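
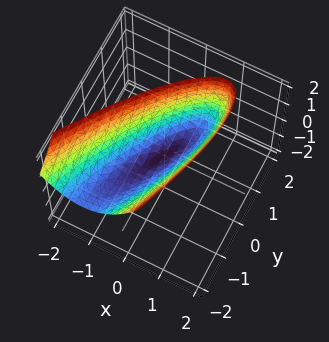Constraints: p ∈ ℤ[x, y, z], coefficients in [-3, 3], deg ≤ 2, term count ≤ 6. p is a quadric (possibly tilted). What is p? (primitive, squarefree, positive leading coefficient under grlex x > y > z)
First, deg p = 2. No degree-1 surface has this shape.
Then, against the integer gridlines: one y-axis crossing is at y = 0; one x-axis crossing is at x = 0; it meets the z-axis at z = 0 (among the integer gridlines).
Finally, together with the visible shape, these determine p as stated.

3*x^2 - 3*x*y + y^2 + y*z - 2*z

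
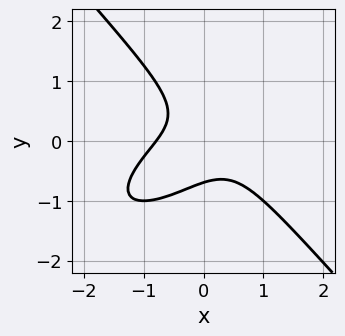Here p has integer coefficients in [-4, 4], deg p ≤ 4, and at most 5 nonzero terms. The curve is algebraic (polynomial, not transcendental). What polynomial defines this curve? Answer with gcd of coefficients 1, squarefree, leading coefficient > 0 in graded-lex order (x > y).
2*x^3 - 2*x^2*y + 3*y^3 + 2*x*y + 1

deg p = 3. The shape is more complex than any degree-2 curve.
The integer polynomial consistent with all of this is the stated p.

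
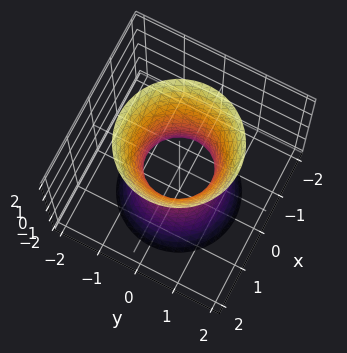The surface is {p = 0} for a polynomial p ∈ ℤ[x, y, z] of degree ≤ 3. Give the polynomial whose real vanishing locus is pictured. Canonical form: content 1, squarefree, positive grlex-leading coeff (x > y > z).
3*x^2 + 3*y^2 - z^2 - 2

(a) Degree: an hourglass — one-sheet hyperboloid; a quadric, so deg p = 2.
(b) Symmetries: it's symmetric under z → −z, forcing even powers of z; the z-axis is an axis of rotation, so x and y enter only as x² + y².
(c) Against the integer gridlines: a circular section at z = -1 has radius exactly 1; it misses every integer gridline on the z-axis.
(d) Solving for integer coefficients yields p as stated.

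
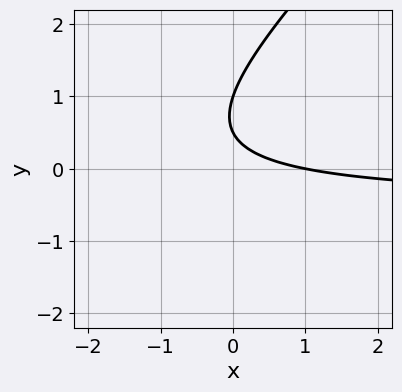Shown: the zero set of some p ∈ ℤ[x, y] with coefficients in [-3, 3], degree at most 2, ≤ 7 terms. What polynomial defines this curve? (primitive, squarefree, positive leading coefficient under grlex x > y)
First, the degree is 2 — no degree-1 curve has this shape.
Next, checking where it meets the axes: it meets the x-axis at x = 1 (among the integer gridlines); it crosses the y-axis at the gridline y = 1.
Finally, fitting integer coefficients to these (and the overall shape) gives p.

2*x*y - 2*y^2 + x + 3*y - 1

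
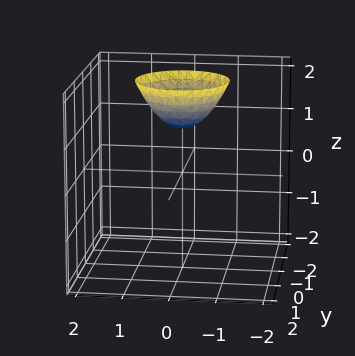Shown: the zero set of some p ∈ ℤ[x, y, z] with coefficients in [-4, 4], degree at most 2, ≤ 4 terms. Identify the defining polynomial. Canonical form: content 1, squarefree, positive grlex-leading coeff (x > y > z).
x^2 + y^2 - z + 1

deg p = 2. A generic line meets the surface in up to 2 points.
Symmetries: rotational symmetry about the z-axis ⇒ p depends on x, y only through x² + y².
Checking where it meets the axes: one z-axis crossing is at z = 1; a circular section at z = 2 has radius exactly 1.
Putting this together gives p.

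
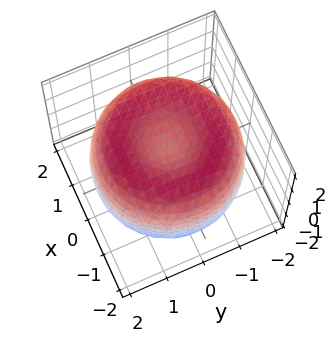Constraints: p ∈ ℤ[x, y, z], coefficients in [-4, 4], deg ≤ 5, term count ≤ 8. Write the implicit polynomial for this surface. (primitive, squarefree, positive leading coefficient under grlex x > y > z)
x^4 + 2*x^2*y^2 + y^4 - 3*x^2 - 3*y^2 + 2*z^2 - 2

First, degree: the shape is more complex than any degree-3 surface, so deg p = 4.
Next, by symmetry, the z-axis is an axis of rotation, so x and y enter only as x² + y².
Then, observable constraints: a circular section at z = -1 has radius between 1 and 2; among the integer gridlines, it crosses the z-axis at z ∈ {-1, 1}.
Finally, these observations pin down the coefficients.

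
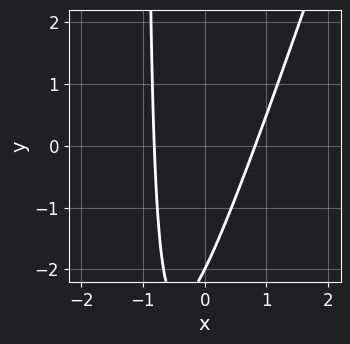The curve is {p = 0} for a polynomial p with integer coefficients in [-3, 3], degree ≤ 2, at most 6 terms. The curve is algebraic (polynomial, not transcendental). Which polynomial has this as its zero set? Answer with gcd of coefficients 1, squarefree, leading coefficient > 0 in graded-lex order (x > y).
3*x^2 - x*y - y - 2

(a) Degree: a generic line meets the curve in up to 2 points, so deg p = 2.
(b) Observable constraints: it crosses the y-axis at the gridline y = -2.
(c) Putting this together gives p.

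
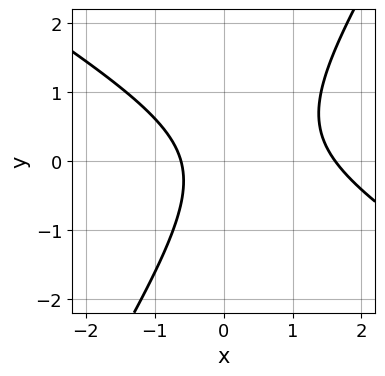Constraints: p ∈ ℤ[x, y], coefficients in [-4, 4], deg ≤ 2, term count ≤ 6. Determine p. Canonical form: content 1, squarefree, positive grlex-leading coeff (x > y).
x^2 + x*y - y^2 - x - 1

(a) Degree: a generic line meets the curve in up to 2 points, so deg p = 2.
(b) Against the integer gridlines: no y-intercept at any integer in the box.
(c) Matching integer coefficients to the picture gives p.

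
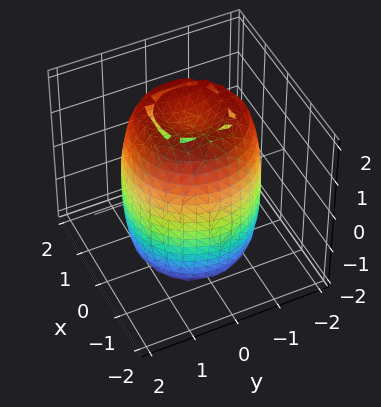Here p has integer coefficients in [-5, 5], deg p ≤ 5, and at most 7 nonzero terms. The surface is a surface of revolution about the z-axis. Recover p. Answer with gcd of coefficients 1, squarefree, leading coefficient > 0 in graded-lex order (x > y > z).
1. deg p = 4.
2. Symmetries: the z-axis is an axis of rotation, so x and y enter only as x² + y².
3. From the visible intercepts: a circular section at z = 2 has radius between 0 and 1.
4. Solving for integer coefficients yields p as stated.

2*x^4 + 4*x^2*y^2 + 2*y^4 - 3*x^2 - 3*y^2 + z^2 - 3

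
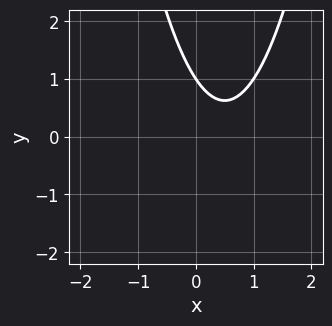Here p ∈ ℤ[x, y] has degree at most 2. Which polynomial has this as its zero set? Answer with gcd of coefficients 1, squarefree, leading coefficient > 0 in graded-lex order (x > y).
3*x^2 - 3*x - 2*y + 2

deg p = 2.
Observable constraints: it misses every integer gridline on the x-axis; one y-axis crossing is at y = 1.
Putting this together gives p.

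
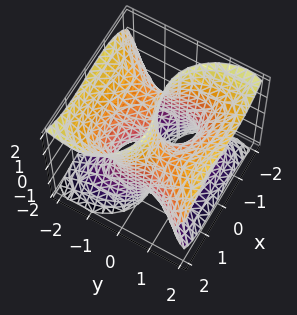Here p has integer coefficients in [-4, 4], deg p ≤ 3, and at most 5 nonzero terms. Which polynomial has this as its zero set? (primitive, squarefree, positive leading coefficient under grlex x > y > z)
1. Degree: the shape is more complex than any degree-2 surface, so deg p = 3.
2. Observable constraints: one x-axis crossing is at x = 0; the visible z-axis segment lies entirely on the surface; it crosses the y-axis at the gridline y = 0.
3. Matching integer coefficients to the picture gives p.

2*x^3 - 2*y^3 + 3*y*z^2 + y*z - 3*x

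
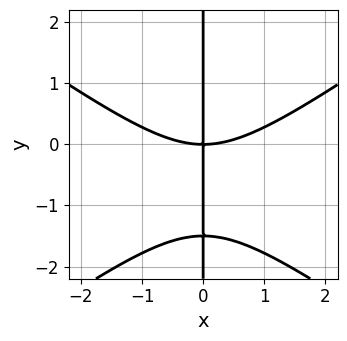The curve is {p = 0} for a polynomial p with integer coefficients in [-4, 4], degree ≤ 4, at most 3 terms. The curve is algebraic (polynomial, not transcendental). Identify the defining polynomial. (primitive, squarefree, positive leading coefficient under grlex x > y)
First, deg p = 3. No degree-2 curve has this shape.
Next, from the visible intercepts: one x-axis crossing is at x = 0; the visible y-axis segment lies entirely on the curve.
Finally, the integer polynomial consistent with all of this is the stated p.

x^3 - 2*x*y^2 - 3*x*y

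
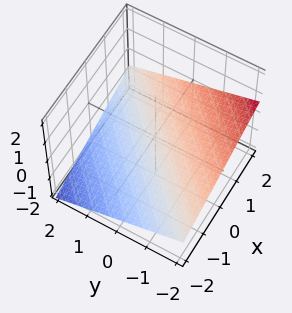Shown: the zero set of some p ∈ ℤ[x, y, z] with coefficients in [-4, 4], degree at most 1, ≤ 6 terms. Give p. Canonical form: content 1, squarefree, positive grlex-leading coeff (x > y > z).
x - y - 3*z - 2

1. The degree is 1 — the surface is flat (a plane).
2. From the axis intercepts and sections: it crosses the y-axis at the gridline y = -2; it crosses the x-axis at the gridline x = 2.
3. These observations pin down the coefficients.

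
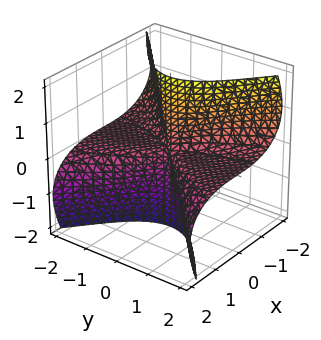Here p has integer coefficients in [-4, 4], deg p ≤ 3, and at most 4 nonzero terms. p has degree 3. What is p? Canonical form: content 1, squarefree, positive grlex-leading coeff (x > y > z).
x^3 + 3*x*z^2 + 3*y^2*z

First, the degree is 3 — no degree-2 surface has this shape.
Next, from the axis intercepts and sections: the visible y-axis segment lies entirely on the surface; the visible z-axis segment lies entirely on the surface.
Finally, matching integer coefficients to the picture gives p.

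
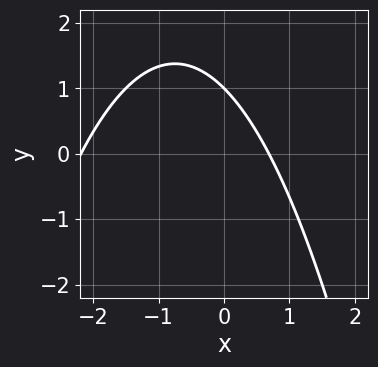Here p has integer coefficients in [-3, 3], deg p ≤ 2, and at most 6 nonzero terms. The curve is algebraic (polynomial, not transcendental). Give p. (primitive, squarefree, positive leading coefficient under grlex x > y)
First, degree: no degree-1 curve has this shape, so deg p = 2.
Next, from the visible intercepts: it meets the y-axis at y = 1 (among the integer gridlines).
Finally, assembling these constraints gives the stated polynomial.

2*x^2 + 3*x + 3*y - 3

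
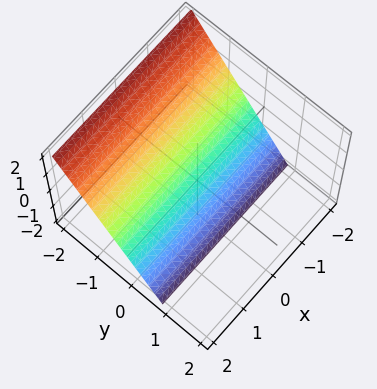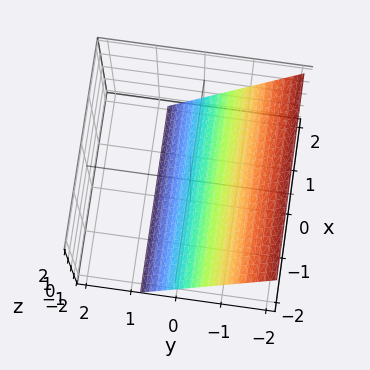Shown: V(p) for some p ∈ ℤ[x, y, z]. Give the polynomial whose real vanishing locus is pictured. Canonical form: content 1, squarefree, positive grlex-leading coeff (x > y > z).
3*y + 2*z + 2

First, the degree is 1 — every cross-section is a straight line — this is a plane.
Next, reading off the gridlines: it meets the z-axis at z = -1 (among the integer gridlines); it misses every integer gridline on the x-axis.
Finally, these observations pin down the coefficients.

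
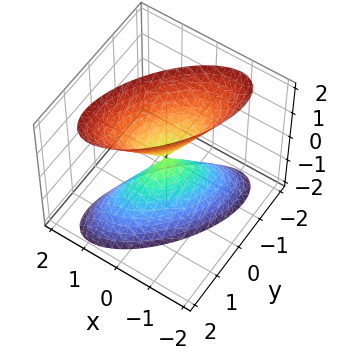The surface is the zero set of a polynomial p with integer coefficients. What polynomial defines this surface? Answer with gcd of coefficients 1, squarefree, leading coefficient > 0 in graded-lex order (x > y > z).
3*x^2 - 3*x*y + 2*y^2 - z^2

1. There are 2 components.
2. deg p = 2.
3. Against the integer gridlines: it crosses the x-axis at the gridline x = 0; it crosses the y-axis at the gridline y = 0.
4. Fitting integer coefficients to these (and the overall shape) gives p.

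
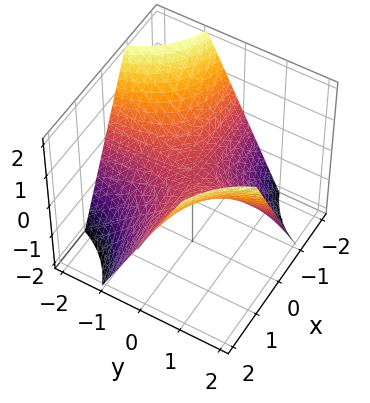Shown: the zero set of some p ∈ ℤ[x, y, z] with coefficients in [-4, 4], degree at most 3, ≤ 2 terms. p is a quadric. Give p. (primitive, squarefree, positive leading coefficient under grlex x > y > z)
x*y - z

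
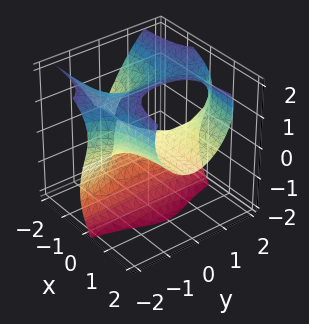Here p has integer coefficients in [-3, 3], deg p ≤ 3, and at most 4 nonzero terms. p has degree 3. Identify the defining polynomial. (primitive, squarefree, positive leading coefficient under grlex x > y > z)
2*x*y^2 + z^3 - 2*x*z - 3*z

(a) Degree: a generic line meets the surface in up to 3 points, so deg p = 3.
(b) Observable constraints: one z-axis crossing is at z = 0; every point of the x-axis in the box is on the surface.
(c) Assembling these constraints gives the stated polynomial. Check: (0, -2, 0) on the y-axis lies on the surface, and p(0, -2, 0) = 0. ✓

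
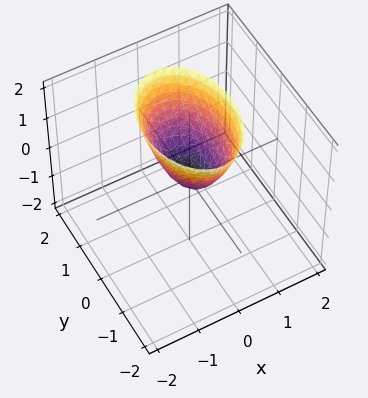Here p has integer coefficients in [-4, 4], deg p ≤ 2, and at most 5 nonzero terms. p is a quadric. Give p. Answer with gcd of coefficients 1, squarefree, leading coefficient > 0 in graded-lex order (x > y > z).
2*x^2 + y^2 - z

1. deg p = 2. A paraboloid; a quadric.
2. Symmetries: it's symmetric under y → −y, forcing even powers of y; mirror symmetry x ↦ −x ⇒ only even powers of x.
3. From the axis intercepts and sections: it crosses the y-axis at the gridline y = 0; it meets the z-axis at z = 0 (among the integer gridlines); one x-axis crossing is at x = 0.
4. Matching integer coefficients to the picture gives p.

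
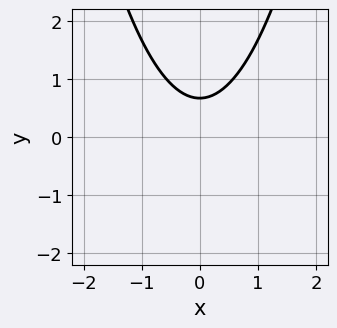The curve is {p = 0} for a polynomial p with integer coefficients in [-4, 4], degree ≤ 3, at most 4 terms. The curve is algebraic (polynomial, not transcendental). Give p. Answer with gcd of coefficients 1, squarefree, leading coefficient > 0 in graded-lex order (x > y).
3*x^2 - 3*y + 2

Degree: the shape is more complex than any degree-1 curve, so deg p = 2.
Symmetries: the x ↦ −x reflection is a symmetry, so x appears only in even powers.
Checking where it meets the axes: it misses every integer gridline on the x-axis.
Matching integer coefficients to the picture gives p.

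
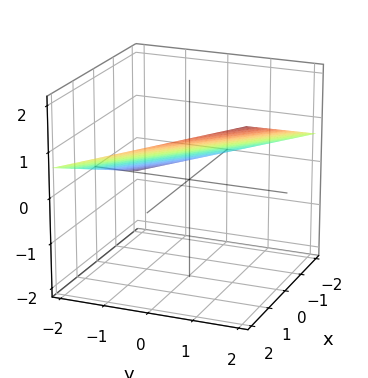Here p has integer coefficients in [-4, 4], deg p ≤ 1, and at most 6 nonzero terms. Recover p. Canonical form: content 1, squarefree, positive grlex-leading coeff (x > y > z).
x + y - 3*z + 2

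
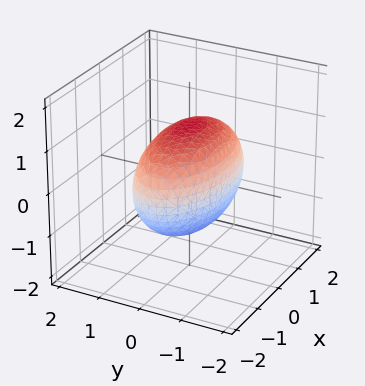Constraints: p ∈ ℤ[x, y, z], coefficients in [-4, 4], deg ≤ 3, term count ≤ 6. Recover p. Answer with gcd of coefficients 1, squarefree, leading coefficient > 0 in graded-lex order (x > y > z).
1. The degree is 2 — bounded and convex; a quadric.
2. Symmetries: mirror symmetry z ↦ −z ⇒ only even powers of z; it's symmetric under y → −y, forcing even powers of y; it's symmetric under x → −x, forcing even powers of x.
3. Reading off the gridlines: the y-axis gridline crossings are at y ∈ {-1, 1}.
4. Assembling these constraints gives the stated polynomial.

x^2 + 3*y^2 + 2*z^2 - 3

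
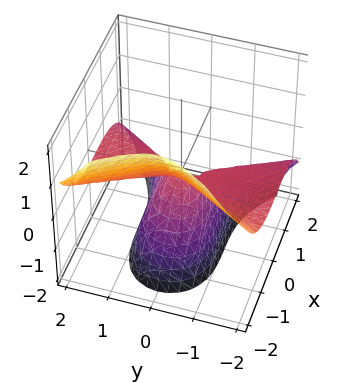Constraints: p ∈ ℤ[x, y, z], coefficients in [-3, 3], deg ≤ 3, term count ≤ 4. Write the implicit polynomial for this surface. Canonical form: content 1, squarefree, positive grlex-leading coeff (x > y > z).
(a) Degree: the shape is more complex than any degree-2 surface, so deg p = 3.
(b) Against the integer gridlines: it crosses the z-axis at the gridline z = 0; the visible y-axis segment lies entirely on the surface; one x-axis crossing is at x = 0.
(c) Fitting integer coefficients to these (and the overall shape) gives p.

x^3 + 2*y^2*z + z^2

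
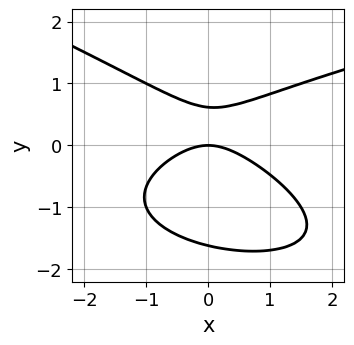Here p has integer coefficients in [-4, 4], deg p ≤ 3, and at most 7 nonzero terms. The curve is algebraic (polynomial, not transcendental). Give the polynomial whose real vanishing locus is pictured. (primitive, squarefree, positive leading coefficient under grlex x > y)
x*y^2 + 3*y^3 - 2*x^2 + 3*y^2 - 3*y

1. The degree is 3 — a generic line meets the curve in up to 3 points.
2. From the axis intercepts and sections: one y-axis crossing is at y = 0; it meets the x-axis at x = 0 (among the integer gridlines).
3. Fitting integer coefficients to these (and the overall shape) gives p.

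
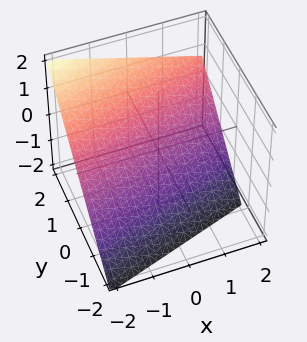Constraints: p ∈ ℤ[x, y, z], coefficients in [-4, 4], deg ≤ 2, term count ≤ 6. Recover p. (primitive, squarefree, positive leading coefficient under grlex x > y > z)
x - 3*y + 3*z + 2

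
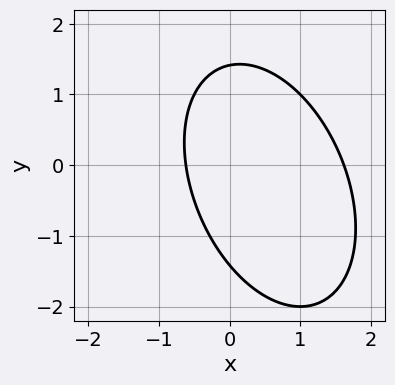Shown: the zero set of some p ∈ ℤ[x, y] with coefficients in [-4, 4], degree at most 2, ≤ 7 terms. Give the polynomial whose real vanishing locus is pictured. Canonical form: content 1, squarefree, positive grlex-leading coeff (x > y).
2*x^2 + x*y + y^2 - 2*x - 2

First, the degree is 2 — a generic line meets the curve in up to 2 points.
Finally, the integer polynomial consistent with all of this is the stated p.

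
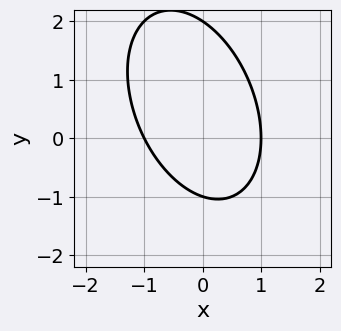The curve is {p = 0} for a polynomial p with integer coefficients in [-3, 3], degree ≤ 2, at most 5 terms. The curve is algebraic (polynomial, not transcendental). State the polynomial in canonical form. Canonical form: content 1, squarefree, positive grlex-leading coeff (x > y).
First, degree: the shape is more complex than any degree-1 curve, so deg p = 2.
Then, from the visible intercepts: the y-axis gridline crossings are at y ∈ {-1, 2}; the x-axis gridline crossings are at x ∈ {-1, 1}.
Finally, putting this together gives p.

2*x^2 + x*y + y^2 - y - 2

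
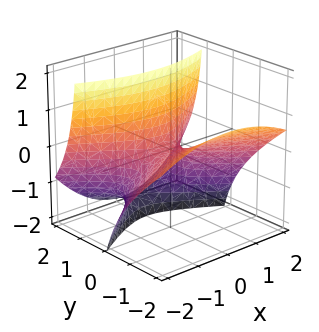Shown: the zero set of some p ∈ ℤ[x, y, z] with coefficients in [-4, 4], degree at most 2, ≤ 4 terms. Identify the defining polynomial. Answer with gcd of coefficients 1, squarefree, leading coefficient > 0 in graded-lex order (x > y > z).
x^2 - 2*y^2 - 3*y*z + 2*z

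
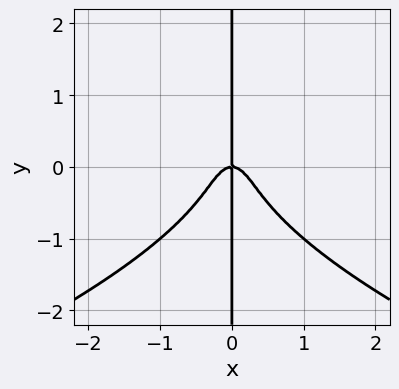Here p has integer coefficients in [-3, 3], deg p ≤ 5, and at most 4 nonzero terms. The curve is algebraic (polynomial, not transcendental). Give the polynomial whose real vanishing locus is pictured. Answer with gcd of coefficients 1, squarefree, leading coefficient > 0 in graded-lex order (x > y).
2*x*y^3 + 3*x^3 + x*y

(a) The degree is 4 — a generic line meets the curve in up to 4 points.
(b) From the visible intercepts: one x-axis crossing is at x = 0; the visible y-axis segment lies entirely on the curve.
(c) Together with the visible shape, these determine p as stated.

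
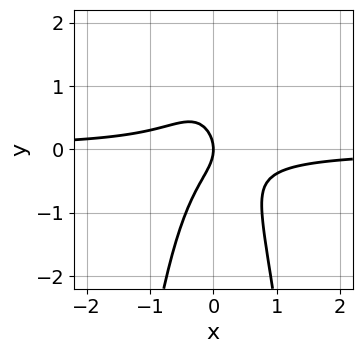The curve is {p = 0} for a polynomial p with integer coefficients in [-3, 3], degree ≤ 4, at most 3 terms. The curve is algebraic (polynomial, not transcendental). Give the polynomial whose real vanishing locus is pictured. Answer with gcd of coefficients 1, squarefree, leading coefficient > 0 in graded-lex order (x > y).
3*x^2*y + y^2 + x

deg p = 3.
Reading off the gridlines: it meets the x-axis at x = 0 (among the integer gridlines); one y-axis crossing is at y = 0.
Matching integer coefficients to the picture gives p.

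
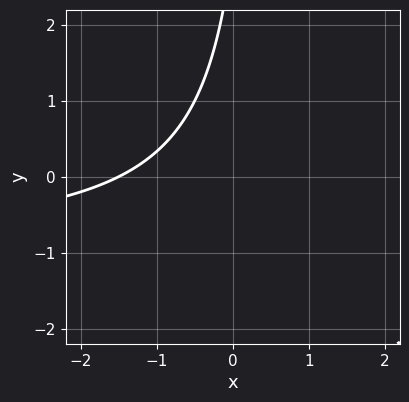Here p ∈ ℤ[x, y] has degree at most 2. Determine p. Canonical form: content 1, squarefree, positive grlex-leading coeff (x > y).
First, deg p = 2. The shape is more complex than any degree-1 curve.
Next, reading off the gridlines: no y-intercept at any integer in the box.
Finally, these observations pin down the coefficients.

2*x*y + 2*x - y + 3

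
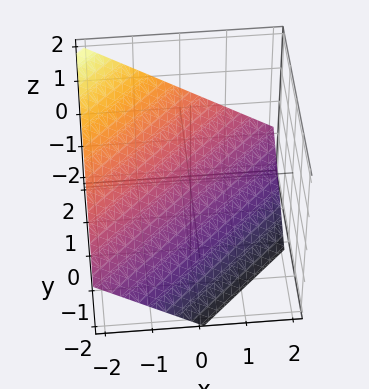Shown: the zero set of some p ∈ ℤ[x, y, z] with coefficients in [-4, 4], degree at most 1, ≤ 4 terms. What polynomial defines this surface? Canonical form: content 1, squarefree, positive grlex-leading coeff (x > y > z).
First, degree: the surface is flat (a plane), so deg p = 1.
Then, observable constraints: it crosses the y-axis at the gridline y = 1; it meets the x-axis at x = -1 (among the integer gridlines).
Finally, these observations pin down the coefficients.

2*x - 2*y + 3*z + 2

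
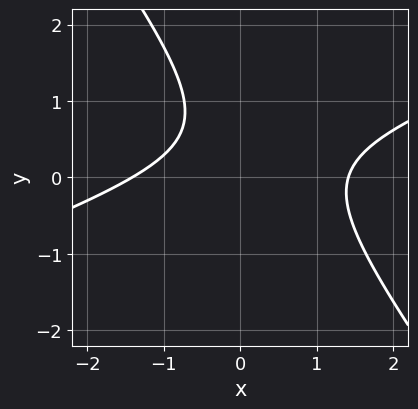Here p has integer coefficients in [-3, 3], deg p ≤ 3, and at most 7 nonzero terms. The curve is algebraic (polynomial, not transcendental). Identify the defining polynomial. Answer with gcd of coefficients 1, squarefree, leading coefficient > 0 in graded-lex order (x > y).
x^2 - 2*x*y - 2*y^2 + 2*y - 2

(a) The degree is 2 — no degree-1 curve has this shape.
(b) From the visible intercepts: the curve avoids every integer y-axis point in the box.
(c) Putting this together gives p.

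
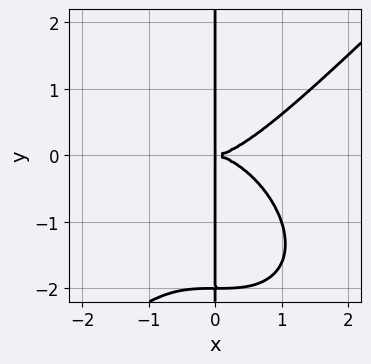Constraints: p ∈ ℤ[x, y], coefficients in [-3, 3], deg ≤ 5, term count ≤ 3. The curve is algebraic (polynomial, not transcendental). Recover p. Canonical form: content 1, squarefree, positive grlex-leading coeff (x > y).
First, deg p = 4. The shape is more complex than any degree-3 curve.
Then, against the integer gridlines: the visible y-axis segment lies entirely on the curve.
Finally, the integer polynomial consistent with all of this is the stated p.

x^4 - x*y^3 - 2*x*y^2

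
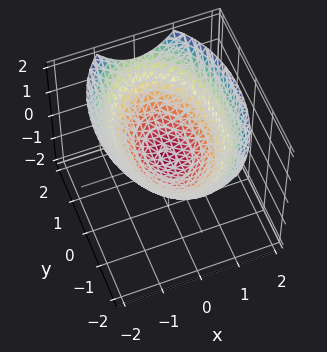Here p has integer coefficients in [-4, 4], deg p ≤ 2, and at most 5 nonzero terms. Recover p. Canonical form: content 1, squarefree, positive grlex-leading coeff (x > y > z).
2*x^2 + y^2 - 3*z

1. Degree: a single bowl opening along one axis; a quadric, so deg p = 2.
2. Symmetries: it's symmetric under y → −y, forcing even powers of y; it's symmetric under x → −x, forcing even powers of x.
3. From the axis intercepts and sections: it crosses the z-axis at the gridline z = 0; it crosses the y-axis at the gridline y = 0.
4. Solving for integer coefficients yields p as stated.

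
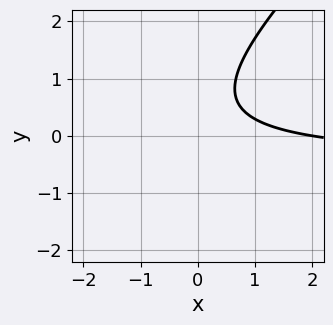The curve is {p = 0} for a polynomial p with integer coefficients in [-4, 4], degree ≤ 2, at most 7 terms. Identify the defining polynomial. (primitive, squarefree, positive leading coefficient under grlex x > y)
1. deg p = 2. The shape is more complex than any degree-1 curve.
2. From the axis intercepts and sections: it crosses the x-axis at the gridline x = 2; the curve avoids every integer y-axis point in the box.
3. The integer polynomial consistent with all of this is the stated p.

2*x*y - 2*y^2 + x + 2*y - 2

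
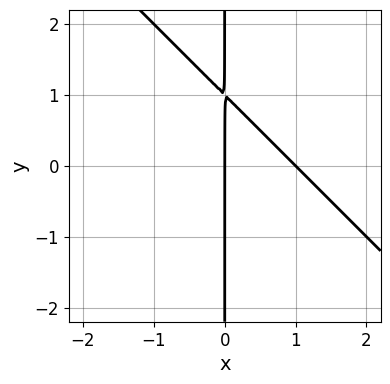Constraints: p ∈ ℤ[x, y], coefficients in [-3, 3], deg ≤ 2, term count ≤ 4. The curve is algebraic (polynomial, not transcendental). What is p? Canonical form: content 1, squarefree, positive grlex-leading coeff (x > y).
The degree is 2 — the shape is more complex than any degree-1 curve.
Checking where it meets the axes: among the integer gridlines, it crosses the x-axis at x ∈ {0, 1}; every point of the y-axis in the box is on the curve.
Solving for integer coefficients yields p as stated.

x^2 + x*y - x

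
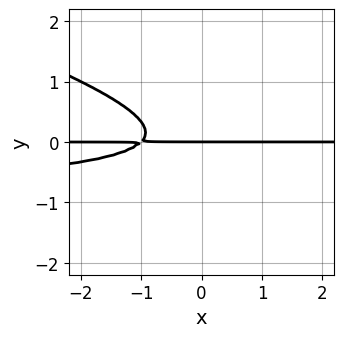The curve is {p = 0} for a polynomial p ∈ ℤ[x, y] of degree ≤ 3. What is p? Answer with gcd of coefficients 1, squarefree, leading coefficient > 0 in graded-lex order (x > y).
x*y^2 + 3*y^3 + x*y + y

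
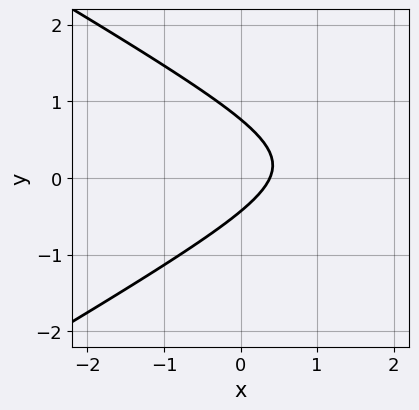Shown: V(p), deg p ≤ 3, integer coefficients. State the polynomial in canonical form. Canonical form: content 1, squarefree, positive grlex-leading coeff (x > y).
x^2 - 3*y^2 - 3*x + y + 1

(a) Degree: a generic line meets the curve in up to 2 points, so deg p = 2.
(b) Solving for integer coefficients yields p as stated.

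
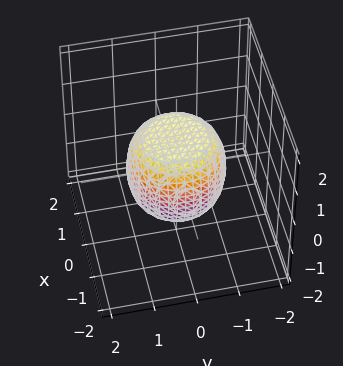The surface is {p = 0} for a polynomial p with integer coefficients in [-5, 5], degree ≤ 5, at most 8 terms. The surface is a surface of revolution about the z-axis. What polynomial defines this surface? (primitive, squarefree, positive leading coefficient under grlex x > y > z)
2*x^4 + 4*x^2*y^2 + 2*y^4 - x^2 - y^2 + 2*z^2 - 2

First, the degree is 4 — a generic line meets the surface in up to 4 points.
Next, by symmetry, the surface is invariant under rotation about z: p = q(x² + y², z).
Then, checking where it meets the axes: a circular section at z = 1 has radius between 0 and 1; among the integer gridlines, it crosses the z-axis at z ∈ {-1, 1}.
Finally, fitting integer coefficients to these (and the overall shape) gives p.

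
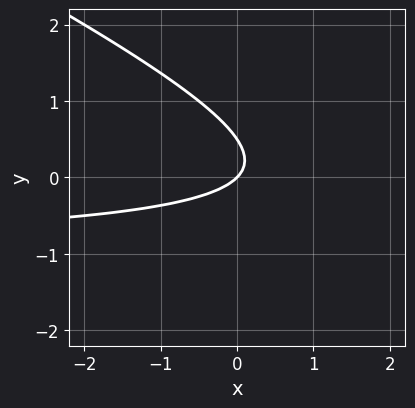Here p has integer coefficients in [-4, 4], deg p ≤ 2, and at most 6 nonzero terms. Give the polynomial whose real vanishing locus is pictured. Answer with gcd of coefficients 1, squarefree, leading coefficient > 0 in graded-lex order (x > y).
x*y + 2*y^2 + x - y

1. Degree: no degree-1 curve has this shape, so deg p = 2.
2. Reading off the gridlines: it crosses the x-axis at the gridline x = 0; it meets the y-axis at y = 0 (among the integer gridlines).
3. Solving for integer coefficients yields p as stated.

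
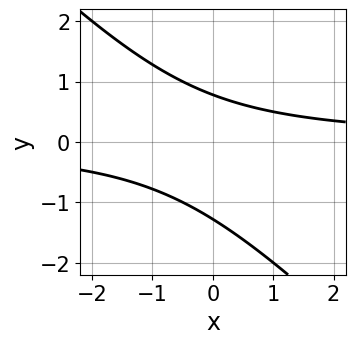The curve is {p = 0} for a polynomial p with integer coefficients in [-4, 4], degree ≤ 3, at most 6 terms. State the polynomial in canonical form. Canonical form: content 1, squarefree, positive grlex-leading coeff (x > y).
2*x*y + 2*y^2 + y - 2

(a) deg p = 2. No degree-1 curve has this shape.
(b) Observable constraints: it misses every integer gridline on the x-axis.
(c) Assembling these constraints gives the stated polynomial.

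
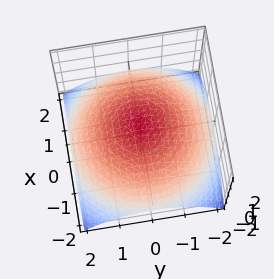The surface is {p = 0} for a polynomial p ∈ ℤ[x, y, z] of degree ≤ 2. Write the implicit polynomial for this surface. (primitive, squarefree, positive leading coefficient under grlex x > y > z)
1. deg p = 2. No degree-1 surface has this shape.
2. Symmetry: the surface is invariant under rotation about z: p = q(x² + y², z).
3. Against the integer gridlines: one z-axis crossing is at z = 1; a circular section at z = 0 has radius between 1 and 2.
4. Solving for integer coefficients yields p as stated.

x^2 + y^2 + 3*z - 3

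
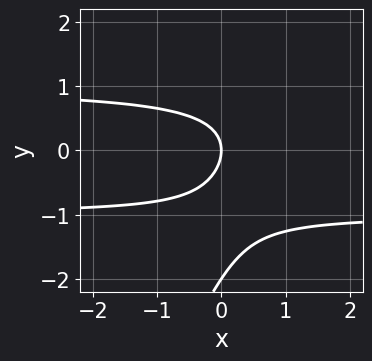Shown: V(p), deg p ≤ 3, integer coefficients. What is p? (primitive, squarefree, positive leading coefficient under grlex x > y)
2*x*y^2 - y^3 - 2*y^2 - 2*x

(a) deg p = 3. A generic line meets the curve in up to 3 points.
(b) Reading off the gridlines: it meets the x-axis at x = 0 (among the integer gridlines); among the integer gridlines, it crosses the y-axis at y ∈ {-2, 0}.
(c) The integer polynomial consistent with all of this is the stated p.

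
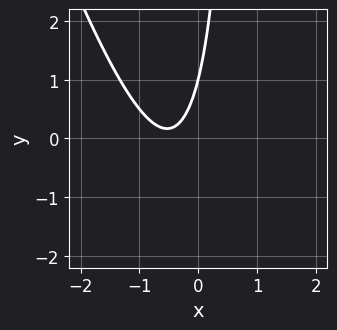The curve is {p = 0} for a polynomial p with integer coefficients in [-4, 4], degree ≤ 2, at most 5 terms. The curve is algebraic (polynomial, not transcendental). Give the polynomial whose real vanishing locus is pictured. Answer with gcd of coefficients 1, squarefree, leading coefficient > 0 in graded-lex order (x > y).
1. Degree: the shape is more complex than any degree-1 curve, so deg p = 2.
2. Observable constraints: it meets the y-axis at y = 1 (among the integer gridlines); the curve avoids every integer x-axis point in the box.
3. Together with the visible shape, these determine p as stated.

3*x^2 + x*y + 3*x - y + 1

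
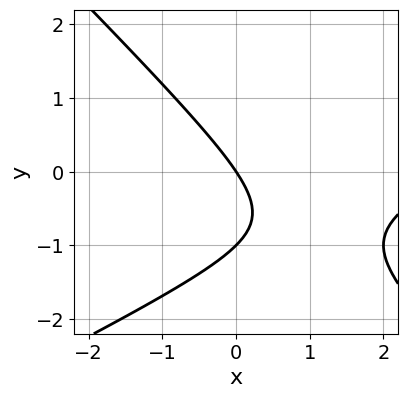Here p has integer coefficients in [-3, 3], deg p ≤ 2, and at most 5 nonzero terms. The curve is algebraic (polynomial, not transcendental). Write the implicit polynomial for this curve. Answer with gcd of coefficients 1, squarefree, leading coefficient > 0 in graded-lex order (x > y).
x^2 - x*y - 2*y^2 - 3*x - 2*y

(a) Degree: a generic line meets the curve in up to 2 points, so deg p = 2.
(b) Checking where it meets the axes: the y-axis gridline crossings are at y ∈ {-1, 0}; one x-axis crossing is at x = 0.
(c) Assembling these constraints gives the stated polynomial.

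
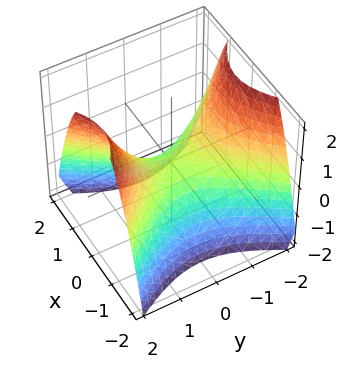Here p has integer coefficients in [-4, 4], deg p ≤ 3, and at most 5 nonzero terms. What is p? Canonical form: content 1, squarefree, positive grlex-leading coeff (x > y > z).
3*x^2 - 2*y^2 + 3*z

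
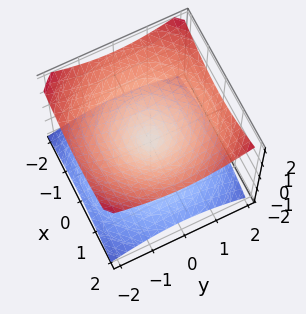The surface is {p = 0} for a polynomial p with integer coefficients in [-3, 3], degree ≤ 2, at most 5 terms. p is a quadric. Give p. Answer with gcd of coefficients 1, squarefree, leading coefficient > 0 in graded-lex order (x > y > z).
x^2 + y^2 - 2*z^2

Degree: a double cone through the origin; a quadric, so deg p = 2.
Symmetries: the z ↦ −z reflection is a symmetry, so z appears only in even powers; every cross-section ⟂ z is a circle, so x, y appear only via x² + y².
Reading off the gridlines: a circular section at z = 1 has radius between 1 and 2; one y-axis crossing is at y = 0; one z-axis crossing is at z = 0; it crosses the x-axis at the gridline x = 0.
Solving for integer coefficients yields p as stated.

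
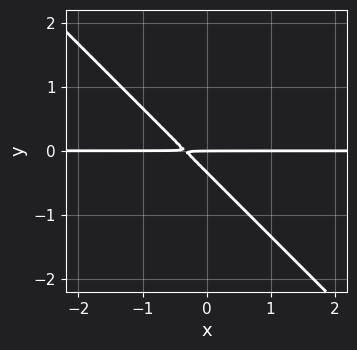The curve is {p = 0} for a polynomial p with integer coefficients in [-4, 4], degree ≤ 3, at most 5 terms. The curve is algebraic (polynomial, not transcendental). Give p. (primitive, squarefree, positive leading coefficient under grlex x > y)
3*x*y + 3*y^2 + y

1. The degree is 2 — a generic line meets the curve in up to 2 points.
2. Reading off the gridlines: it meets the y-axis at y = 0 (among the integer gridlines); every point of the x-axis in the box is on the curve.
3. Together with the visible shape, these determine p as stated.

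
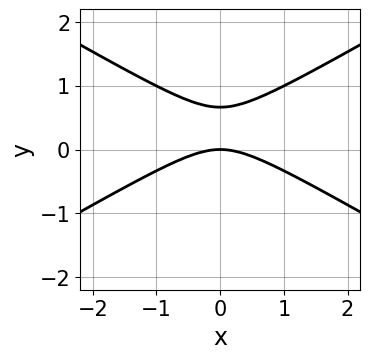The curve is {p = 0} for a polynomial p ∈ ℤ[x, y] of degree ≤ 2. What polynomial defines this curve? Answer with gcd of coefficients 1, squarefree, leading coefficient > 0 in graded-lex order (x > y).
First, the degree is 2 — the shape is more complex than any degree-1 curve.
Next, symmetries: mirror symmetry x ↦ −x ⇒ only even powers of x.
Then, from the visible intercepts: it crosses the x-axis at the gridline x = 0; it meets the y-axis at y = 0 (among the integer gridlines).
Finally, the integer polynomial consistent with all of this is the stated p.

x^2 - 3*y^2 + 2*y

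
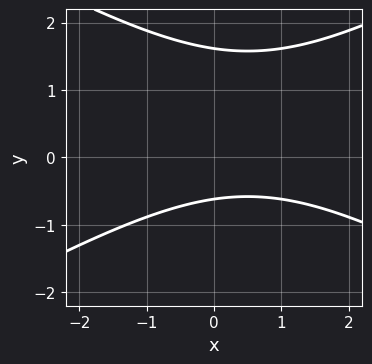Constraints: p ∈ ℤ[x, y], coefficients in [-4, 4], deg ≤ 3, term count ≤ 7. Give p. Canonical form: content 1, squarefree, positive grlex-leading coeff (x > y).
x^2 - 3*y^2 - x + 3*y + 3

First, deg p = 2. No degree-1 curve has this shape.
Then, checking where it meets the axes: it misses every integer gridline on the x-axis.
Finally, the integer polynomial consistent with all of this is the stated p.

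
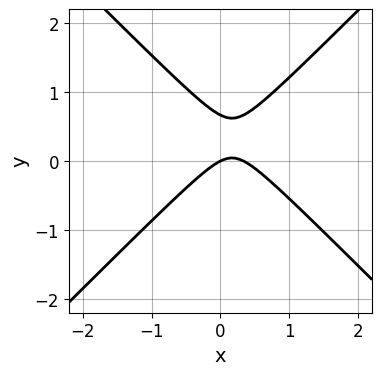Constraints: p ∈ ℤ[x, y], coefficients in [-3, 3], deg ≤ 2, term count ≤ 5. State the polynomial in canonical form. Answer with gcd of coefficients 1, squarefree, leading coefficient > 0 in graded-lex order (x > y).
1. deg p = 2.
2. From the axis intercepts and sections: it crosses the x-axis at the gridline x = 0; it meets the y-axis at y = 0 (among the integer gridlines).
3. The integer polynomial consistent with all of this is the stated p.

3*x^2 - 3*y^2 - x + 2*y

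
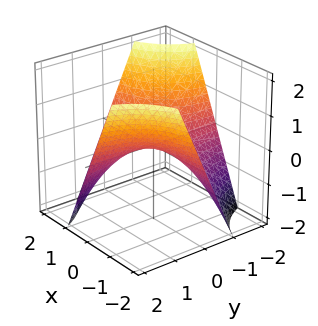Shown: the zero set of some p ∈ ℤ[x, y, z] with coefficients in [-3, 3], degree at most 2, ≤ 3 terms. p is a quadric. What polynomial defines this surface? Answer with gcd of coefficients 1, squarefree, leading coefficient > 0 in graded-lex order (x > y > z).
1. Degree: a saddle surface; a quadric, so deg p = 2.
2. Observable constraints: one z-axis crossing is at z = 0; the visible y-axis segment lies entirely on the surface.
3. Fitting integer coefficients to these (and the overall shape) gives p. Check: (2, 0, 0) on the x-axis lies on the surface, and p(2, 0, 0) = 0. ✓

x*y + z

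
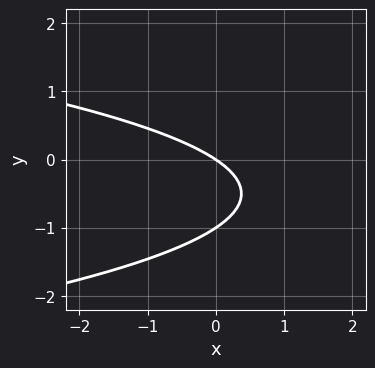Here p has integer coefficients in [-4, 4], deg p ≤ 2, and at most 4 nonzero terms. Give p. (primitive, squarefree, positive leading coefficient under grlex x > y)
(a) The degree is 2 — no degree-1 curve has this shape.
(b) Reading off the gridlines: the y-axis gridline crossings are at y ∈ {-1, 0}; it crosses the x-axis at the gridline x = 0.
(c) Fitting integer coefficients to these (and the overall shape) gives p.

3*y^2 + 2*x + 3*y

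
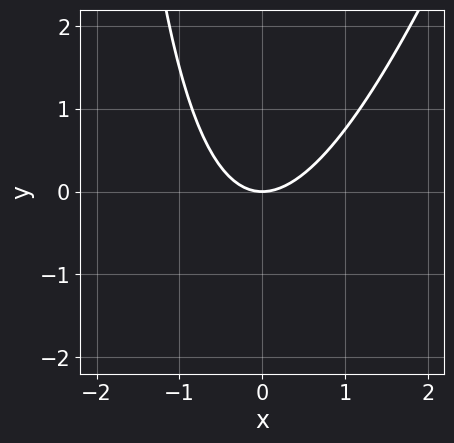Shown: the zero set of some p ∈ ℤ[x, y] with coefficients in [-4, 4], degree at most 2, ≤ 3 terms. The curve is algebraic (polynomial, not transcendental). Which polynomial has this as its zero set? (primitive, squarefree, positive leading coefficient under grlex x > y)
deg p = 2. No degree-1 curve has this shape.
Observable constraints: it meets the y-axis at y = 0 (among the integer gridlines); it meets the x-axis at x = 0 (among the integer gridlines).
These observations pin down the coefficients.

3*x^2 - x*y - 3*y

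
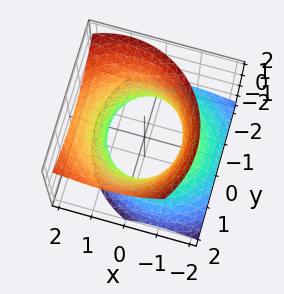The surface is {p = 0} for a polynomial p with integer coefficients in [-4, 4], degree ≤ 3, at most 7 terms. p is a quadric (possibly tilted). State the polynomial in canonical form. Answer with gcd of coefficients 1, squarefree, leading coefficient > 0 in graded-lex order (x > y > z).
2*x^2 - 2*x*z + 2*y^2 - y*z - 2*z^2 - 3

The degree is 2 — the shape is more complex than any degree-1 surface.
From the axis intercepts and sections: the surface avoids every integer z-axis point in the box.
These observations pin down the coefficients.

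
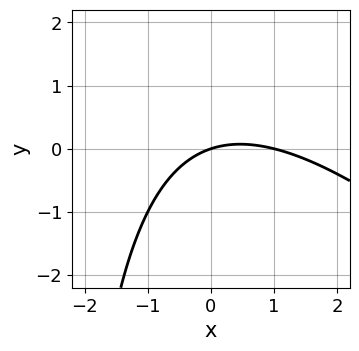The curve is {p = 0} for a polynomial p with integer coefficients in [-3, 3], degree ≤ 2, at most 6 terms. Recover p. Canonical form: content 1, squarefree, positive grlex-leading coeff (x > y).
x^2 + x*y - x + 3*y

deg p = 2. The shape is more complex than any degree-1 curve.
Observable constraints: one y-axis crossing is at y = 0; among the integer gridlines, it crosses the x-axis at x ∈ {0, 1}.
Assembling these constraints gives the stated polynomial.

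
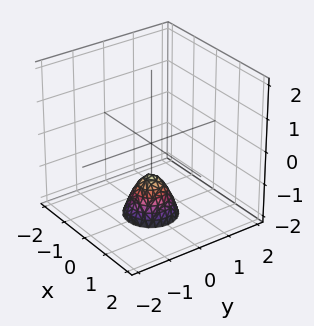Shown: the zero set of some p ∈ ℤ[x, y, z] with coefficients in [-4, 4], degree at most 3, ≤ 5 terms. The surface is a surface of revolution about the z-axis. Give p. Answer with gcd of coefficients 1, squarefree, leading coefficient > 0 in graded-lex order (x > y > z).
First, the degree is 2 — no degree-1 surface has this shape.
Then, by symmetry, every cross-section ⟂ z is a circle, so x, y appear only via x² + y².
Next, from the visible intercepts: the surface avoids every integer x-axis point in the box; it crosses the z-axis at the gridline z = -1; a circular section at z = -2 has radius between 0 and 1; it misses every integer gridline on the y-axis.
Finally, solving for integer coefficients yields p as stated.

2*x^2 + 2*y^2 + z + 1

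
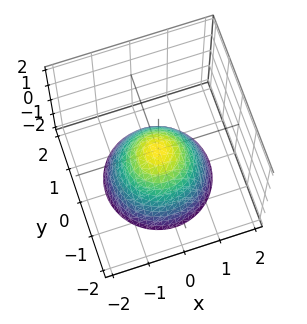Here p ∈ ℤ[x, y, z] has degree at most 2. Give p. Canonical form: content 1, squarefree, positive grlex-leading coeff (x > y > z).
x^2 + y^2 + z

deg p = 2. A paraboloid; a quadric.
Symmetries: rotational symmetry about the z-axis ⇒ p depends on x, y only through x² + y².
Observable constraints: one y-axis crossing is at y = 0; it crosses the z-axis at the gridline z = 0.
These observations pin down the coefficients.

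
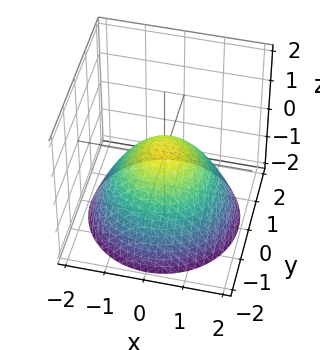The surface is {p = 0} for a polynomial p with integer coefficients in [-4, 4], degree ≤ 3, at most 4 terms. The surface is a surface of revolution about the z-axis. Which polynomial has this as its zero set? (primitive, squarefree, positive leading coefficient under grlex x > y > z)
1. The degree is 2 — a generic line meets the surface in up to 2 points.
2. Symmetry: the surface is invariant under rotation about z: p = q(x² + y², z).
3. Reading off the gridlines: a circular section at z = -2 has radius between 1 and 2.
4. Fitting integer coefficients to these (and the overall shape) gives p.

2*x^2 + 2*y^2 + 3*z - 1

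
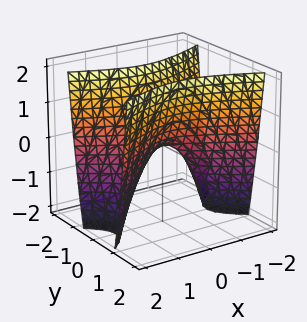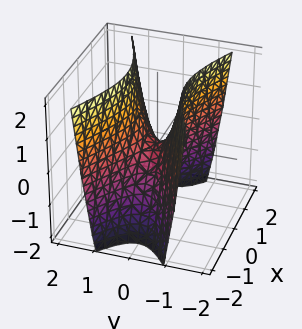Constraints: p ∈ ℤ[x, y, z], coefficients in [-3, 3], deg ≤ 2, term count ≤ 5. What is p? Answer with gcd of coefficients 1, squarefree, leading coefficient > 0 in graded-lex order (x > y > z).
x^2 - 3*y^2 + z

The degree is 2 — a hyperbolic paraboloid; a quadric.
Symmetries: it's symmetric under x → −x, forcing even powers of x; mirror symmetry y ↦ −y ⇒ only even powers of y.
Against the integer gridlines: it meets the z-axis at z = 0 (among the integer gridlines); one x-axis crossing is at x = 0; it meets the y-axis at y = 0 (among the integer gridlines).
Assembling these constraints gives the stated polynomial.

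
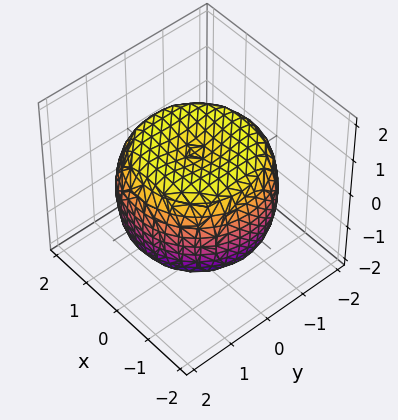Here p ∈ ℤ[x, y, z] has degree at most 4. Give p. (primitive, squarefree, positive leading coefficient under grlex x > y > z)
The degree is 4 — no degree-3 surface has this shape.
Symmetries: the surface is invariant under rotation about z: p = q(x² + y², z).
Against the integer gridlines: a circular section at z = 0 has radius between 1 and 2; the z-axis gridline crossings are at z ∈ {-1, 1}.
Assembling these constraints gives the stated polynomial.

x^4 + 2*x^2*y^2 + y^4 - 2*x^2 - 2*y^2 + 2*z^2 - 2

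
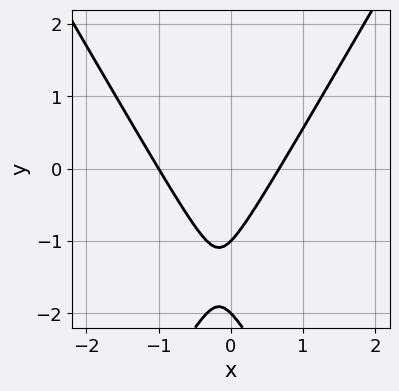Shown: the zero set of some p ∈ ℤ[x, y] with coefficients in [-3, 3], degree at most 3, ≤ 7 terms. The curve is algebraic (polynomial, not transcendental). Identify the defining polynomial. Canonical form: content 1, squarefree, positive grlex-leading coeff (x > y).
(a) The degree is 2 — no degree-1 curve has this shape.
(b) Checking where it meets the axes: among the integer gridlines, it crosses the y-axis at y ∈ {-2, -1}; it meets the x-axis at x = -1 (among the integer gridlines).
(c) Fitting integer coefficients to these (and the overall shape) gives p.

3*x^2 - y^2 + x - 3*y - 2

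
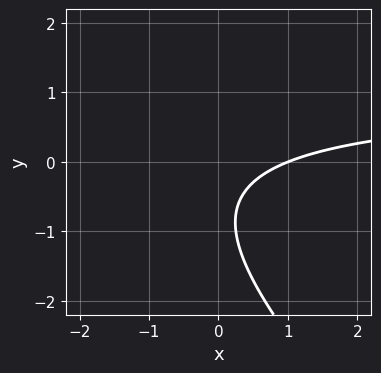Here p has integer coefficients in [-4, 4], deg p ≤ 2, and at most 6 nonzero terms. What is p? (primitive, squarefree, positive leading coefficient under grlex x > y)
2*x*y + 2*y^2 - 2*x + 3*y + 2

1. Degree: the shape is more complex than any degree-1 curve, so deg p = 2.
2. From the visible intercepts: it misses every integer gridline on the y-axis; one x-axis crossing is at x = 1.
3. These observations pin down the coefficients.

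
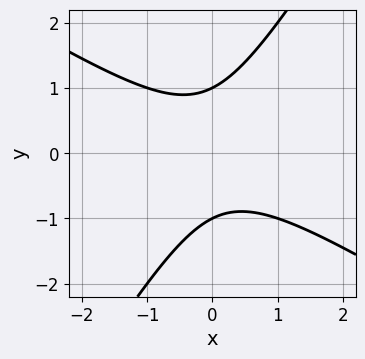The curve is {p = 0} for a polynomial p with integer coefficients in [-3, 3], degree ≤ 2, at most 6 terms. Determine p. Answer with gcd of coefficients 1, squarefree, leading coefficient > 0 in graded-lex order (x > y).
Degree: no degree-1 curve has this shape, so deg p = 2.
From the visible intercepts: among the integer gridlines, it crosses the y-axis at y ∈ {-1, 1}; no x-intercept at any integer in the box.
Assembling these constraints gives the stated polynomial.

x^2 + x*y - y^2 + 1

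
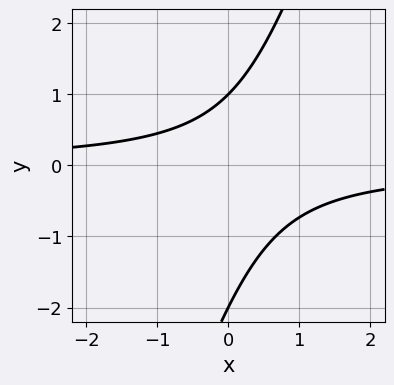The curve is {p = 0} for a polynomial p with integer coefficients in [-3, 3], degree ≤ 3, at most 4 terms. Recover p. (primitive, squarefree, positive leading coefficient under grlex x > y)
Degree: no degree-1 curve has this shape, so deg p = 2.
From the visible intercepts: the y-axis gridline crossings are at y ∈ {-2, 1}; no x-intercept at any integer in the box.
Solving for integer coefficients yields p as stated.

3*x*y - y^2 - y + 2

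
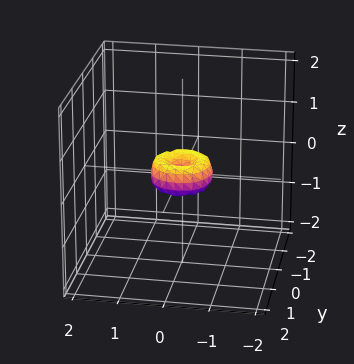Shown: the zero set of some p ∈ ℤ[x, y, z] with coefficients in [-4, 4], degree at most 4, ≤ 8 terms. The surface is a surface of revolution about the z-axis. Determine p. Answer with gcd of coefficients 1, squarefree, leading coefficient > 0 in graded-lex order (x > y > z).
(a) The degree is 4 — no degree-3 surface has this shape.
(b) Symmetry: every cross-section ⟂ z is a circle, so x, y appear only via x² + y².
(c) Against the integer gridlines: one x-axis crossing is at x = 0; a circular section at z = 0 has radius between 0 and 1; one z-axis crossing is at z = 0.
(d) Matching integer coefficients to the picture gives p.

2*x^4 + 4*x^2*y^2 + 2*y^4 - x^2 - y^2 + z^2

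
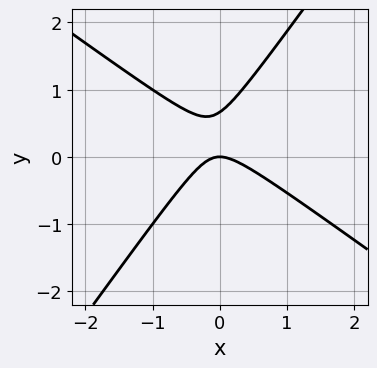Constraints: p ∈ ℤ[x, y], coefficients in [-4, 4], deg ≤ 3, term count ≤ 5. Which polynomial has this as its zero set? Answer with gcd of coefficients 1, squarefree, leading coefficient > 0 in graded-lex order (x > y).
3*x^2 + 2*x*y - 3*y^2 + 2*y

deg p = 2. A generic line meets the curve in up to 2 points.
Checking where it meets the axes: one y-axis crossing is at y = 0; one x-axis crossing is at x = 0.
The integer polynomial consistent with all of this is the stated p.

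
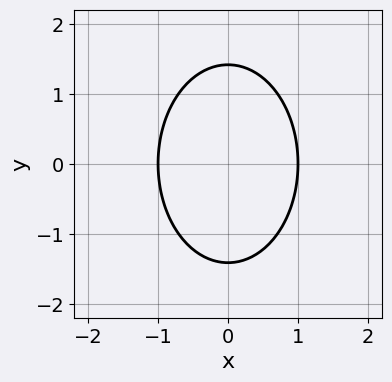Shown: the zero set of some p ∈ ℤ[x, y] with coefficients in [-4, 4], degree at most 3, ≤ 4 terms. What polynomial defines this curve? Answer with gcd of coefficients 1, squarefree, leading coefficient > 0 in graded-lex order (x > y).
2*x^2 + y^2 - 2

(a) The degree is 2 — the shape is more complex than any degree-1 curve.
(b) Symmetries: the y ↦ −y reflection is a symmetry, so y appears only in even powers; mirror symmetry x ↦ −x ⇒ only even powers of x.
(c) From the visible intercepts: among the integer gridlines, it crosses the x-axis at x ∈ {-1, 1}.
(d) Together with the visible shape, these determine p as stated.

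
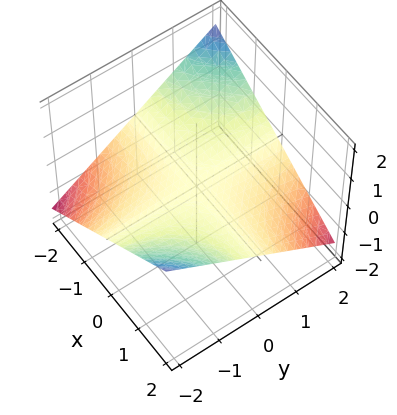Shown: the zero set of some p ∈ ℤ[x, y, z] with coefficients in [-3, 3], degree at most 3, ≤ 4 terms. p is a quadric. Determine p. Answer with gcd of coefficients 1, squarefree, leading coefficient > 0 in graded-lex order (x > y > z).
x*y + 3*z

deg p = 2.
From the axis intercepts and sections: one z-axis crossing is at z = 0; every point of the x-axis in the box is on the surface.
Solving for integer coefficients yields p as stated.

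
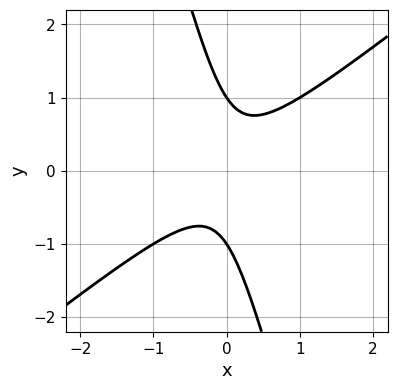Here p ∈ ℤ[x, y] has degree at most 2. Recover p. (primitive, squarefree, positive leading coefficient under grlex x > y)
(a) The degree is 2 — a generic line meets the curve in up to 2 points.
(b) Reading off the gridlines: the y-axis gridline crossings are at y ∈ {-1, 1}; it misses every integer gridline on the x-axis.
(c) Together with the visible shape, these determine p as stated.

3*x^2 - 3*x*y - y^2 + 1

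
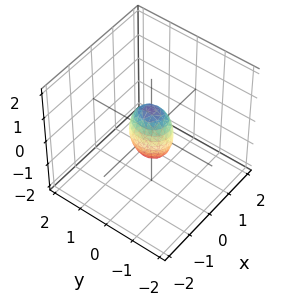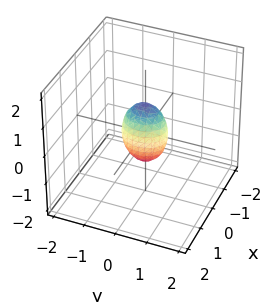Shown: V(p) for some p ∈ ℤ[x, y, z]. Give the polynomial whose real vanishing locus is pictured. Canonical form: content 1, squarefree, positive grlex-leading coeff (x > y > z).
The degree is 2 — a closed, bounded, convex surface; a quadric.
Symmetries: it's symmetric under y → −y, forcing even powers of y; it's symmetric under x → −x, forcing even powers of x; the z ↦ −z reflection is a symmetry, so z appears only in even powers.
Against the integer gridlines: among the integer gridlines, it crosses the z-axis at z ∈ {-1, 1}.
Assembling these constraints gives the stated polynomial.

3*x^2 + 2*y^2 + z^2 - 1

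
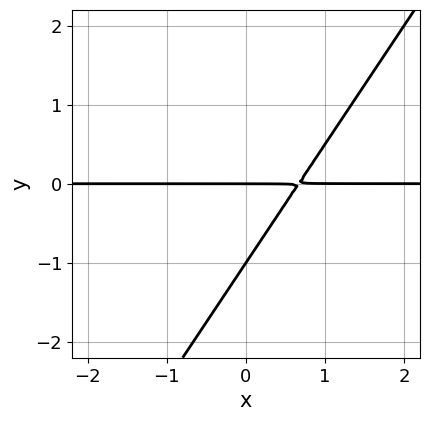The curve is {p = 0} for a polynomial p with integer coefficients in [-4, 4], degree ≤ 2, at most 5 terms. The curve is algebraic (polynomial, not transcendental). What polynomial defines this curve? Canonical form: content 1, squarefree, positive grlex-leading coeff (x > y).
3*x*y - 2*y^2 - 2*y

Degree: the shape is more complex than any degree-1 curve, so deg p = 2.
Against the integer gridlines: the y-axis gridline crossings are at y ∈ {-1, 0}; every point of the x-axis in the box is on the curve.
Matching integer coefficients to the picture gives p.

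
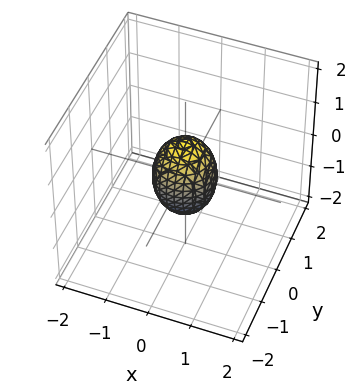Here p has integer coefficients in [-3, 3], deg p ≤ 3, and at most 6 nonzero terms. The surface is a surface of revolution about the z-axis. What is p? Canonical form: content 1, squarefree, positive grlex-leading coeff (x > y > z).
First, degree: the shape is more complex than any degree-1 surface, so deg p = 2.
Next, by symmetry, the surface is invariant under rotation about z: p = q(x² + y², z).
Then, checking where it meets the axes: a circular section at z = 0 has radius between 0 and 1; among the integer gridlines, it crosses the z-axis at z ∈ {-1, 1}.
Finally, fitting integer coefficients to these (and the overall shape) gives p.

2*x^2 + 2*y^2 + z^2 - 1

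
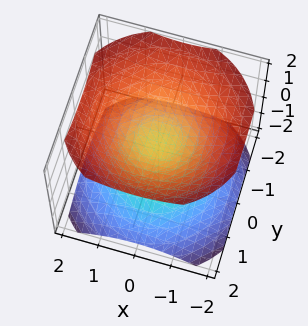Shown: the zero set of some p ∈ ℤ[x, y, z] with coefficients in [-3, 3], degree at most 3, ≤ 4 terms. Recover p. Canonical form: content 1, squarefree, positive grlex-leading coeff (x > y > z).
2*x^2 + 2*y^2 - 3*z^2 + 1

1. I count 2 distinct pieces.
2. deg p = 2.
3. Symmetries: mirror symmetry z ↦ −z ⇒ only even powers of z; the surface is invariant under rotation about z: p = q(x² + y², z).
4. Against the integer gridlines: it misses every integer gridline on the x-axis; a circular section at z = -1 has radius exactly 1; the surface avoids every integer y-axis point in the box.
5. Matching integer coefficients to the picture gives p.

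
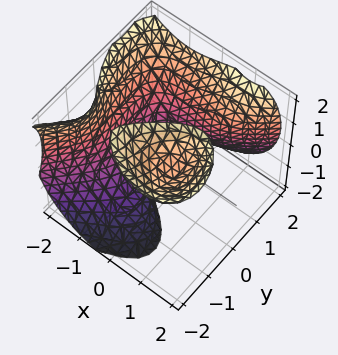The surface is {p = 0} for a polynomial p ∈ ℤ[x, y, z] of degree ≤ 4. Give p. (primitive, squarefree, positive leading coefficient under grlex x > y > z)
2*x^3 - 2*y^3 + 2*y*z^2 - 3*x*z + 3

1. I count 2 distinct pieces.
2. deg p = 3.
3. From the visible intercepts: the surface avoids every integer z-axis point in the box.
4. Assembling these constraints gives the stated polynomial.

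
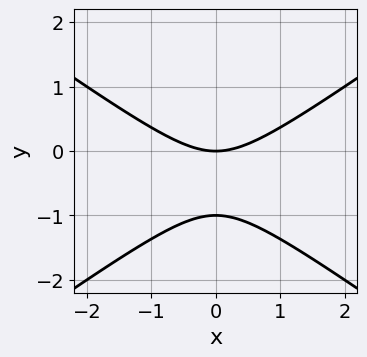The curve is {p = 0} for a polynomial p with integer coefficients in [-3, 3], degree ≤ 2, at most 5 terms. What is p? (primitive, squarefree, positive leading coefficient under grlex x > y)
1. deg p = 2.
2. Symmetries: it's symmetric under x → −x, forcing even powers of x.
3. From the axis intercepts and sections: among the integer gridlines, it crosses the y-axis at y ∈ {-1, 0}; one x-axis crossing is at x = 0.
4. Solving for integer coefficients yields p as stated.

x^2 - 2*y^2 - 2*y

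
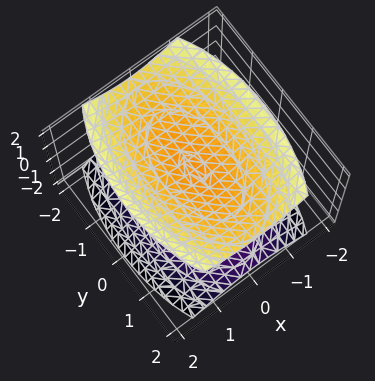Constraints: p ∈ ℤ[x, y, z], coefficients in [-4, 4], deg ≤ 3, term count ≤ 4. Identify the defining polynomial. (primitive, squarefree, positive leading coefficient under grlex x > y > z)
There are 2 components. They look like related sheets of one shape, so recover p as a whole.
deg p = 2. Two separate bowl-shaped sheets opening away from each other; a quadric.
Symmetries: it's symmetric under z → −z, forcing even powers of z; it's symmetric under x → −x, forcing even powers of x; the y ↦ −y reflection is a symmetry, so y appears only in even powers.
Observable constraints: the z-axis gridline crossings are at z ∈ {-1, 1}; no x-intercept at any integer in the box; the surface avoids every integer y-axis point in the box.
The integer polynomial consistent with all of this is the stated p.

3*x^2 + y^2 - 3*z^2 + 3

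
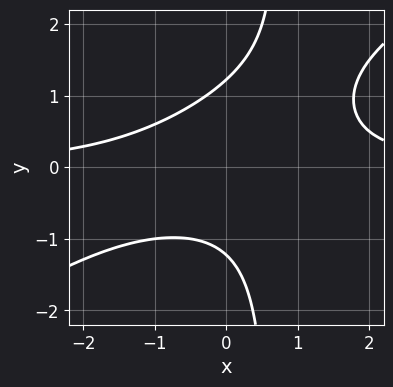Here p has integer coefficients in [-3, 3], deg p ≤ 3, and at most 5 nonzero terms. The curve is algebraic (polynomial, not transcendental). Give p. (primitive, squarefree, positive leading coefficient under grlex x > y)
2*x^2*y - 3*x*y^2 + 2*y^2 - 3

First, deg p = 3. No degree-2 curve has this shape.
Next, reading off the gridlines: it misses every integer gridline on the x-axis.
Finally, the integer polynomial consistent with all of this is the stated p.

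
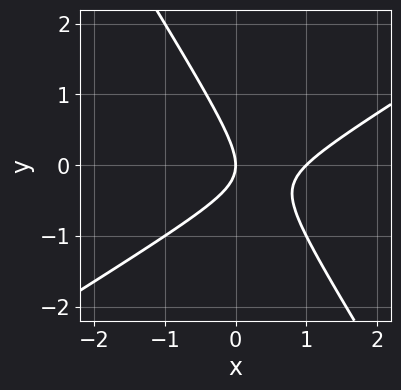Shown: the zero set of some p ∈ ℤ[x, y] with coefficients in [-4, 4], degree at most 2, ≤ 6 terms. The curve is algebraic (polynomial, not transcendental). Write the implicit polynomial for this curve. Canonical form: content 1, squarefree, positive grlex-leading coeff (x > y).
1. deg p = 2. A generic line meets the curve in up to 2 points.
2. Reading off the gridlines: it crosses the y-axis at the gridline y = 0; the x-axis gridline crossings are at x ∈ {0, 1}.
3. Together with the visible shape, these determine p as stated.

x^2 - x*y - y^2 - x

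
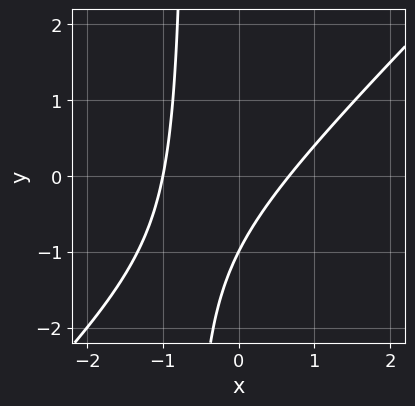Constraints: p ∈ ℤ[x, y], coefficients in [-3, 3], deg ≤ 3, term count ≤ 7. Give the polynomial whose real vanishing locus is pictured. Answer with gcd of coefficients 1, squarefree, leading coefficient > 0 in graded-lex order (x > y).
The degree is 2 — a generic line meets the curve in up to 2 points.
Checking where it meets the axes: it meets the x-axis at x = -1 (among the integer gridlines); it crosses the y-axis at the gridline y = -1.
Putting this together gives p.

3*x^2 - 3*x*y + x - 2*y - 2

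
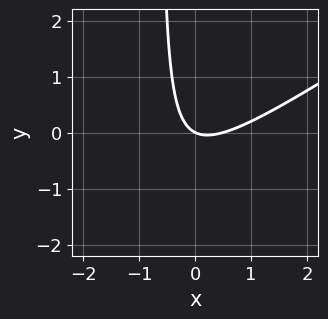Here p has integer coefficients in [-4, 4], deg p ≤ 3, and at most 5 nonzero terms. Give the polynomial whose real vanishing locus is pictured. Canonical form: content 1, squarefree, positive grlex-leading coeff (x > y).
2*x^2 - 3*x*y - x - 2*y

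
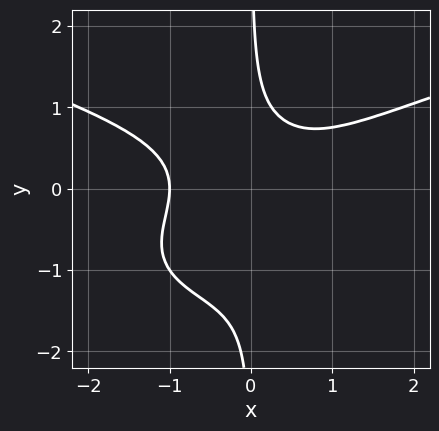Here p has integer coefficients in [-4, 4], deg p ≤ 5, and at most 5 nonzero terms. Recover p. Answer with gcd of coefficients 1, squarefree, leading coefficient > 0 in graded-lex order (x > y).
2*x*y^3 - x^3 + 2*x*y^2 - 1

(a) Degree: no degree-3 curve has this shape, so deg p = 4.
(b) Checking where it meets the axes: one x-axis crossing is at x = -1; the curve avoids every integer y-axis point in the box.
(c) Assembling these constraints gives the stated polynomial.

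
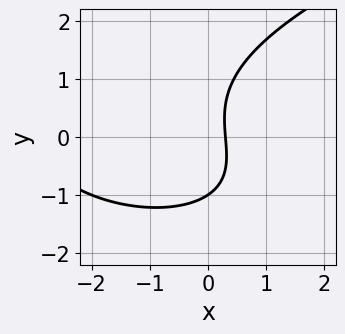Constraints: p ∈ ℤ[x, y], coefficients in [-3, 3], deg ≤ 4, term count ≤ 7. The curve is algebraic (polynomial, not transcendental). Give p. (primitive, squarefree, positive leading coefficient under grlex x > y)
1. The degree is 3 — no degree-2 curve has this shape.
2. From the axis intercepts and sections: it crosses the y-axis at the gridline y = -1.
3. Assembling these constraints gives the stated polynomial.

y^3 - x^2 - x*y - 3*x + 1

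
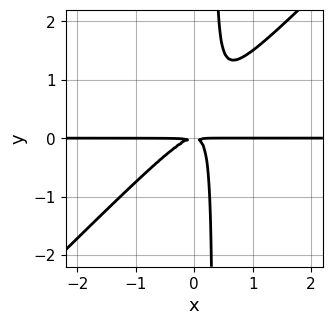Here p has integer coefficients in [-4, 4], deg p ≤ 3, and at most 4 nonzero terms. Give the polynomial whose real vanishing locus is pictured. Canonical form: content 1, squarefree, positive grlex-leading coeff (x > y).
First, degree: no degree-2 curve has this shape, so deg p = 3.
Next, checking where it meets the axes: every point of the x-axis in the box is on the curve.
Finally, putting this together gives p.

3*x^2*y - 3*x*y^2 + y^2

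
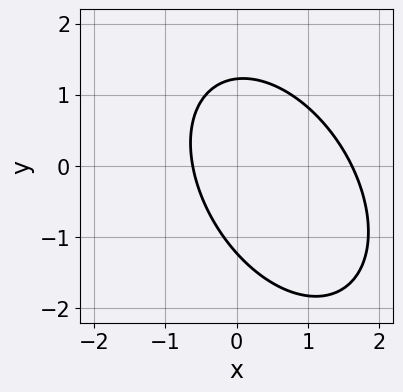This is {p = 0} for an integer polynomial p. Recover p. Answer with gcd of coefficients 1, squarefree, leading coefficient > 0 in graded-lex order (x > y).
3*x^2 + 2*x*y + 2*y^2 - 3*x - 3

The degree is 2 — the shape is more complex than any degree-1 curve.
Matching integer coefficients to the picture gives p.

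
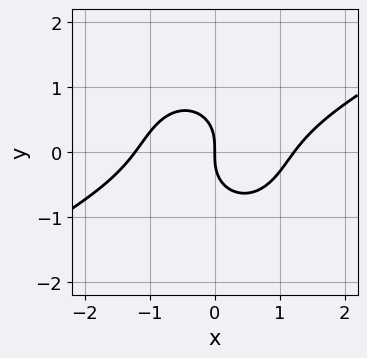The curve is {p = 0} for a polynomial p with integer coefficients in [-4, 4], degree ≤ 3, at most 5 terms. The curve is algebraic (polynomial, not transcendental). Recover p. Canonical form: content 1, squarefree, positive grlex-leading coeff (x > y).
1. Degree: a generic line meets the curve in up to 3 points, so deg p = 3.
2. Reading off the gridlines: one y-axis crossing is at y = 0; one x-axis crossing is at x = 0.
3. These observations pin down the coefficients.

2*x^3 - 3*x^2*y - 3*y^3 - 3*x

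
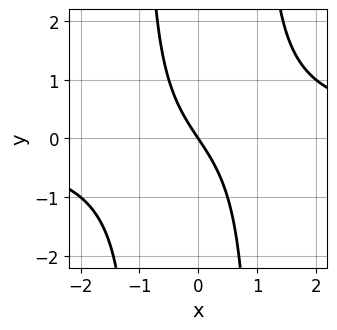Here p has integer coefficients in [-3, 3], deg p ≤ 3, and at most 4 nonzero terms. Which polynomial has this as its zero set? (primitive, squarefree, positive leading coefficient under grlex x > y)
Degree: a generic line meets the curve in up to 3 points, so deg p = 3.
Reading off the gridlines: one x-axis crossing is at x = 0; it crosses the y-axis at the gridline y = 0.
These observations pin down the coefficients.

2*x^2*y - 3*x - 2*y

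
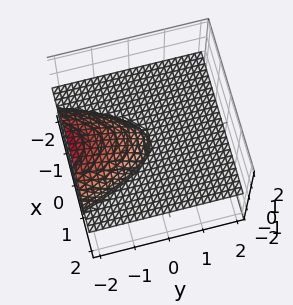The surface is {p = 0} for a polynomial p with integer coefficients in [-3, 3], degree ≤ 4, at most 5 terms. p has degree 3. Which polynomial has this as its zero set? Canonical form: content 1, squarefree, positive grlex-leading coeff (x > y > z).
x^2*z + z^3 + y*z

There are 2 components. They look like related sheets of one shape, so recover p as a whole.
deg p = 3. The shape is more complex than any degree-2 surface.
Observable constraints: the visible y-axis segment lies entirely on the surface; one z-axis crossing is at z = 0; the visible x-axis segment lies entirely on the surface.
Assembling these constraints gives the stated polynomial.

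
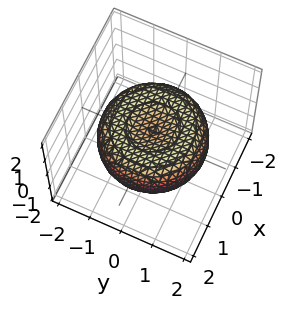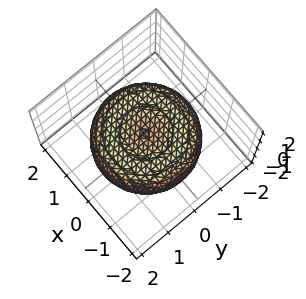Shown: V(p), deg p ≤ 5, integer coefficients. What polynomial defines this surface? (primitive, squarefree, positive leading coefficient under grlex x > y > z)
First, deg p = 4. The shape is more complex than any degree-3 surface.
Then, symmetries: rotational symmetry about the z-axis ⇒ p depends on x, y only through x² + y².
Then, observable constraints: a circular section at z = 0 has radius between 1 and 2.
Finally, matching integer coefficients to the picture gives p.

x^4 + 2*x^2*y^2 + y^4 - 2*x^2 - 2*y^2 + 3*z^2 - 1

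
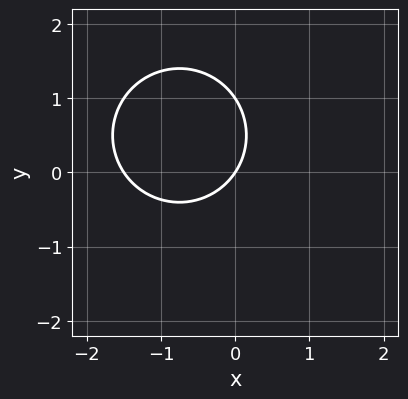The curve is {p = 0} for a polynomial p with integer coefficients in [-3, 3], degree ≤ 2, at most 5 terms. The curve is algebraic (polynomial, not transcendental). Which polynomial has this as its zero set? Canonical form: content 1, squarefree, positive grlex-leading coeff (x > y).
2*x^2 + 2*y^2 + 3*x - 2*y

1. deg p = 2. No degree-1 curve has this shape.
2. Checking where it meets the axes: the y-axis gridline crossings are at y ∈ {0, 1}; it meets the x-axis at x = 0 (among the integer gridlines).
3. These observations pin down the coefficients.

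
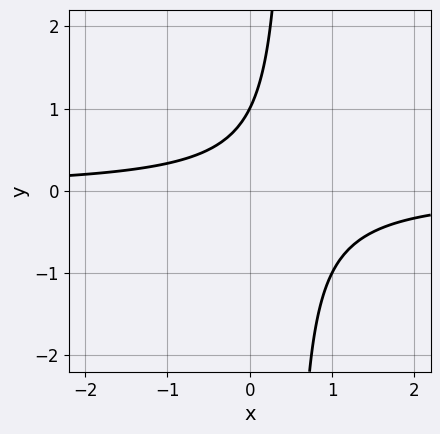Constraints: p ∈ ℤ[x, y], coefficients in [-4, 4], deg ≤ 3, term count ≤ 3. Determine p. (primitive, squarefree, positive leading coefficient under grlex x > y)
2*x*y - y + 1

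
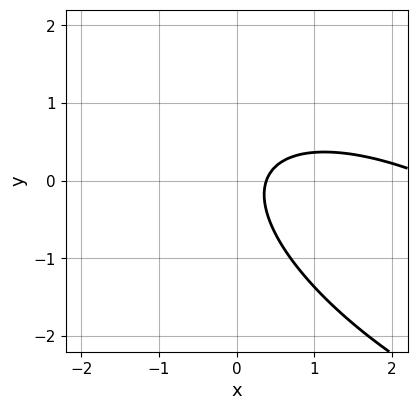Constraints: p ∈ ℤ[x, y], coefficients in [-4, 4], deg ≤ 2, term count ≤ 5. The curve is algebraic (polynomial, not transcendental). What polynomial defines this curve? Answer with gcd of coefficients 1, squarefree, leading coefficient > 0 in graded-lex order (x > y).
x^2 + 2*x*y + 2*y^2 - 3*x + 1

The degree is 2 — the shape is more complex than any degree-1 curve.
Against the integer gridlines: the curve avoids every integer y-axis point in the box.
Fitting integer coefficients to these (and the overall shape) gives p.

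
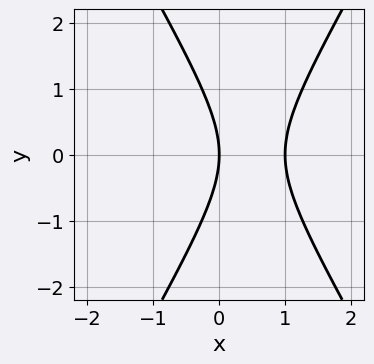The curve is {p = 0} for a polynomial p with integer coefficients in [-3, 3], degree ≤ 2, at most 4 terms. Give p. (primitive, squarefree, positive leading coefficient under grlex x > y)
3*x^2 - y^2 - 3*x

1. Degree: a generic line meets the curve in up to 2 points, so deg p = 2.
2. Symmetries: it's symmetric under y → −y, forcing even powers of y.
3. Reading off the gridlines: among the integer gridlines, it crosses the x-axis at x ∈ {0, 1}; one y-axis crossing is at y = 0.
4. Fitting integer coefficients to these (and the overall shape) gives p.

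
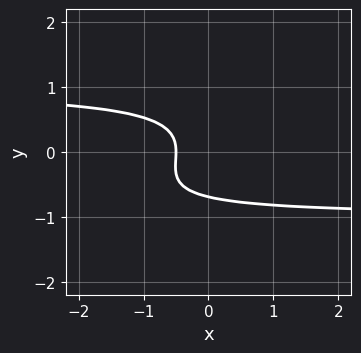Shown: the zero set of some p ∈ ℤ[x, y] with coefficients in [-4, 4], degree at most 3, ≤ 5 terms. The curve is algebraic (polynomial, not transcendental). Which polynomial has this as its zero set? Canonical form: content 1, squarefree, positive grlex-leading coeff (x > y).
deg p = 3. No degree-2 curve has this shape.
Putting this together gives p.

2*x*y^2 - 3*y^3 - 2*x - 1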